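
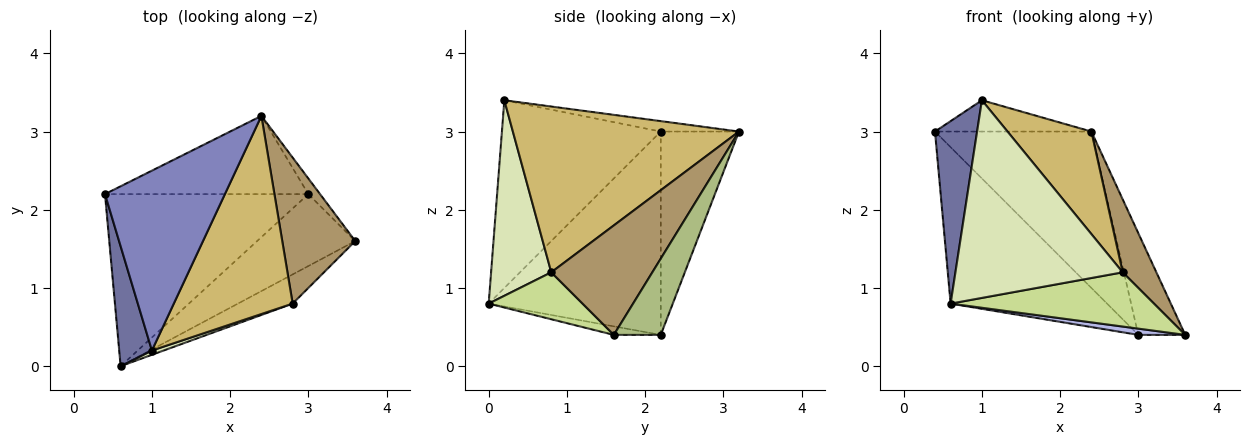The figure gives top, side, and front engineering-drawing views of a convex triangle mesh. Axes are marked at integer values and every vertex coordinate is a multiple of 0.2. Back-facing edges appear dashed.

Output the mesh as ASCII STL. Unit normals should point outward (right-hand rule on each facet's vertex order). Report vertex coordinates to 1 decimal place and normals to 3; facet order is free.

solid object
 facet normal -0.953 -0.253 0.166
  outer loop
   vertex 1.0 0.2 3.4
   vertex 0.4 2.2 3.0
   vertex 0.6 0.0 0.8
  endloop
 endfacet
 facet normal -0.085 0.171 0.982
  outer loop
   vertex 2.4 3.2 3.0
   vertex 0.4 2.2 3.0
   vertex 1.0 0.2 3.4
  endloop
 endfacet
 facet normal -0.595 0.541 -0.595
  outer loop
   vertex 3.0 2.2 0.4
   vertex 0.6 0.0 0.8
   vertex 0.4 2.2 3.0
  endloop
 endfacet
 facet normal -0.086 -0.086 -0.993
  outer loop
   vertex 3.0 2.2 0.4
   vertex 3.6 1.6 0.4
   vertex 0.6 0.0 0.8
  endloop
 endfacet
 facet normal -0.408 0.816 -0.408
  outer loop
   vertex 3.0 2.2 0.4
   vertex 0.4 2.2 3.0
   vertex 2.4 3.2 3.0
  endloop
 endfacet
 facet normal 0.703 0.703 -0.108
  outer loop
   vertex 3.0 2.2 0.4
   vertex 2.4 3.2 3.0
   vertex 3.6 1.6 0.4
  endloop
 endfacet
 facet normal 0.376 -0.816 -0.439
  outer loop
   vertex 2.8 0.8 1.2
   vertex 0.6 0.0 0.8
   vertex 3.6 1.6 0.4
  endloop
 endfacet
 facet normal 0.338 -0.941 0.020
  outer loop
   vertex 2.8 0.8 1.2
   vertex 1.0 0.2 3.4
   vertex 0.6 0.0 0.8
  endloop
 endfacet
 facet normal 0.802 -0.267 0.535
  outer loop
   vertex 2.8 0.8 1.2
   vertex 3.6 1.6 0.4
   vertex 2.4 3.2 3.0
  endloop
 endfacet
 facet normal 0.778 -0.289 0.558
  outer loop
   vertex 2.8 0.8 1.2
   vertex 2.4 3.2 3.0
   vertex 1.0 0.2 3.4
  endloop
 endfacet
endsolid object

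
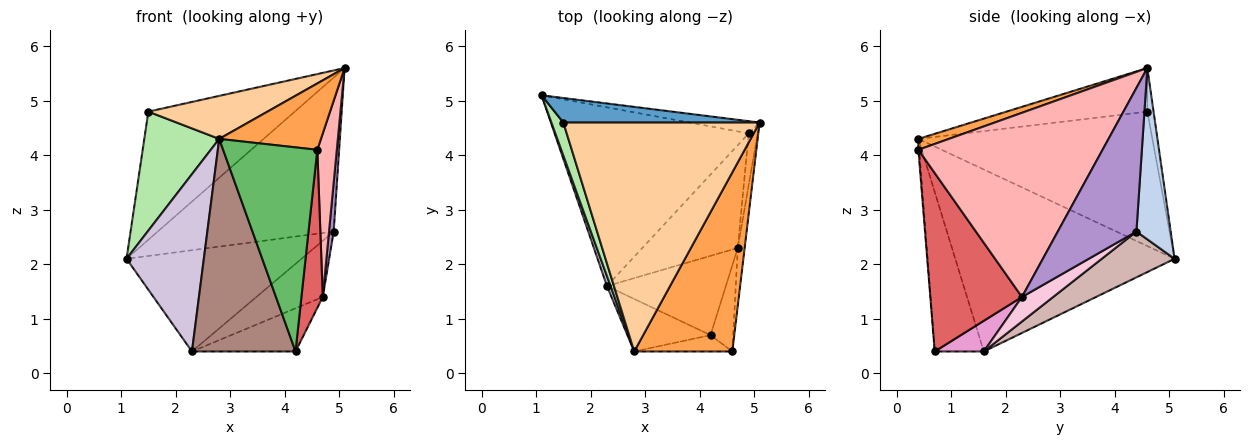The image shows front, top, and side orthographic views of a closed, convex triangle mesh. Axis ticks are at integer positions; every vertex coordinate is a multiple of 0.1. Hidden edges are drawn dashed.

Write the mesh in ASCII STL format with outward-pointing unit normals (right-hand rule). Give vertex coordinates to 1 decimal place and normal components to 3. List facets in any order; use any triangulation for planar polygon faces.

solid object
 facet normal -0.042 0.981 0.188
  outer loop
   vertex 1.5 4.6 4.8
   vertex 5.1 4.6 5.6
   vertex 1.1 5.1 2.1
  endloop
 endfacet
 facet normal 0.191 0.979 -0.078
  outer loop
   vertex 4.9 4.4 2.6
   vertex 1.1 5.1 2.1
   vertex 5.1 4.6 5.6
  endloop
 endfacet
 facet normal 0.104 -0.345 0.933
  outer loop
   vertex 2.8 0.4 4.3
   vertex 4.6 0.4 4.1
   vertex 5.1 4.6 5.6
  endloop
 endfacet
 facet normal -0.213 -0.180 0.960
  outer loop
   vertex 2.8 0.4 4.3
   vertex 5.1 4.6 5.6
   vertex 1.5 4.6 4.8
  endloop
 endfacet
 facet normal -0.009 -0.997 -0.080
  outer loop
   vertex 2.8 0.4 4.3
   vertex 4.2 0.7 0.4
   vertex 4.6 0.4 4.1
  endloop
 endfacet
 facet normal -0.949 -0.304 0.084
  outer loop
   vertex 2.8 0.4 4.3
   vertex 1.5 4.6 4.8
   vertex 1.1 5.1 2.1
  endloop
 endfacet
 facet normal 0.967 -0.225 -0.123
  outer loop
   vertex 4.7 2.3 1.4
   vertex 4.6 0.4 4.1
   vertex 4.2 0.7 0.4
  endloop
 endfacet
 facet normal 0.994 -0.105 -0.037
  outer loop
   vertex 4.7 2.3 1.4
   vertex 5.1 4.6 5.6
   vertex 4.6 0.4 4.1
  endloop
 endfacet
 facet normal 0.996 -0.059 -0.062
  outer loop
   vertex 4.7 2.3 1.4
   vertex 4.9 4.4 2.6
   vertex 5.1 4.6 5.6
  endloop
 endfacet
 facet normal -0.943 -0.332 0.019
  outer loop
   vertex 2.3 1.6 0.4
   vertex 2.8 0.4 4.3
   vertex 1.1 5.1 2.1
  endloop
 endfacet
 facet normal -0.418 -0.882 -0.218
  outer loop
   vertex 2.3 1.6 0.4
   vertex 4.2 0.7 0.4
   vertex 2.8 0.4 4.3
  endloop
 endfacet
 facet normal 0.201 0.483 -0.852
  outer loop
   vertex 2.3 1.6 0.4
   vertex 1.1 5.1 2.1
   vertex 4.9 4.4 2.6
  endloop
 endfacet
 facet normal 0.221 0.466 -0.857
  outer loop
   vertex 2.3 1.6 0.4
   vertex 4.7 2.3 1.4
   vertex 4.2 0.7 0.4
  endloop
 endfacet
 facet normal 0.220 0.468 -0.856
  outer loop
   vertex 2.3 1.6 0.4
   vertex 4.9 4.4 2.6
   vertex 4.7 2.3 1.4
  endloop
 endfacet
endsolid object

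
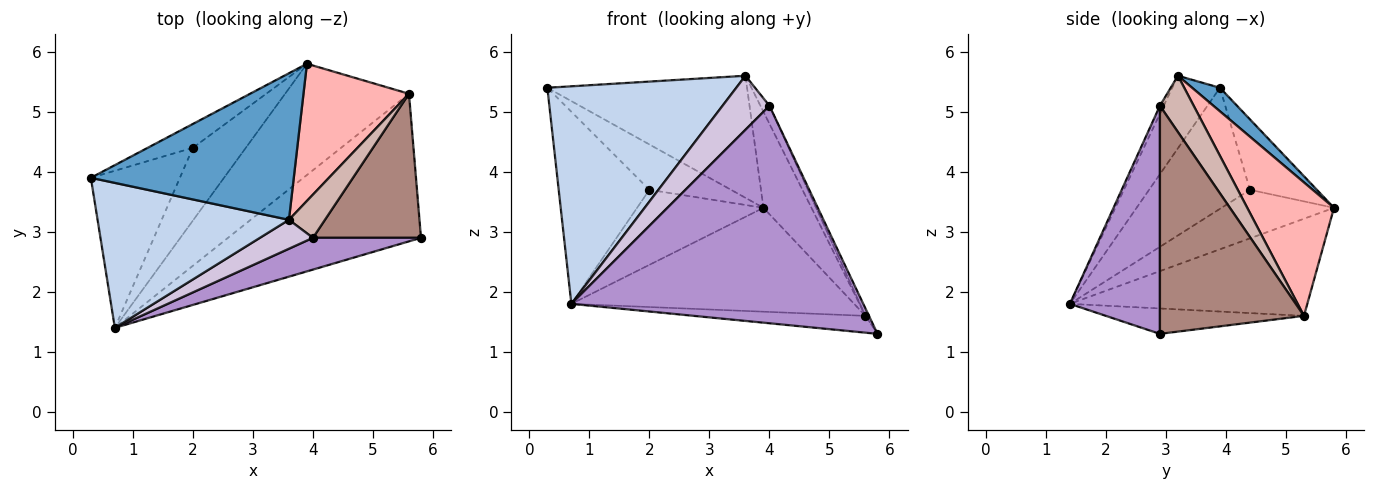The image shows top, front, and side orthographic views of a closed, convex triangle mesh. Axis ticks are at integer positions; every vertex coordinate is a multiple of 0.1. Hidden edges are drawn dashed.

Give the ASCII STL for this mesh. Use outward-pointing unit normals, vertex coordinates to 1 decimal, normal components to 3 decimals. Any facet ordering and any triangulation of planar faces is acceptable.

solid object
 facet normal 0.089 0.637 0.765
  outer loop
   vertex 3.6 3.2 5.6
   vertex 3.9 5.8 3.4
   vertex 0.3 3.9 5.4
  endloop
 endfacet
 facet normal -0.206 -0.814 0.543
  outer loop
   vertex 0.7 1.4 1.8
   vertex 3.6 3.2 5.6
   vertex 0.3 3.9 5.4
  endloop
 endfacet
 facet normal -0.587 0.716 -0.377
  outer loop
   vertex 2.0 4.4 3.7
   vertex 0.3 3.9 5.4
   vertex 3.9 5.8 3.4
  endloop
 endfacet
 facet normal -0.652 0.587 -0.480
  outer loop
   vertex 2.0 4.4 3.7
   vertex 0.7 1.4 1.8
   vertex 0.3 3.9 5.4
  endloop
 endfacet
 facet normal -0.538 0.605 -0.587
  outer loop
   vertex 2.0 4.4 3.7
   vertex 3.9 5.8 3.4
   vertex 0.7 1.4 1.8
  endloop
 endfacet
 facet normal -0.130 0.112 -0.985
  outer loop
   vertex 5.6 5.3 1.6
   vertex 5.8 2.9 1.3
   vertex 0.7 1.4 1.8
  endloop
 endfacet
 facet normal -0.497 0.592 -0.634
  outer loop
   vertex 5.6 5.3 1.6
   vertex 0.7 1.4 1.8
   vertex 3.9 5.8 3.4
  endloop
 endfacet
 facet normal 0.720 0.398 0.569
  outer loop
   vertex 5.6 5.3 1.6
   vertex 3.9 5.8 3.4
   vertex 3.6 3.2 5.6
  endloop
 endfacet
 facet normal 0.292 -0.946 0.138
  outer loop
   vertex 4.0 2.9 5.1
   vertex 0.7 1.4 1.8
   vertex 5.8 2.9 1.3
  endloop
 endfacet
 facet normal -0.071 -0.879 0.471
  outer loop
   vertex 4.0 2.9 5.1
   vertex 3.6 3.2 5.6
   vertex 0.7 1.4 1.8
  endloop
 endfacet
 facet normal 0.904 0.022 0.428
  outer loop
   vertex 4.0 2.9 5.1
   vertex 5.8 2.9 1.3
   vertex 5.6 5.3 1.6
  endloop
 endfacet
 facet normal 0.822 0.219 0.526
  outer loop
   vertex 4.0 2.9 5.1
   vertex 5.6 5.3 1.6
   vertex 3.6 3.2 5.6
  endloop
 endfacet
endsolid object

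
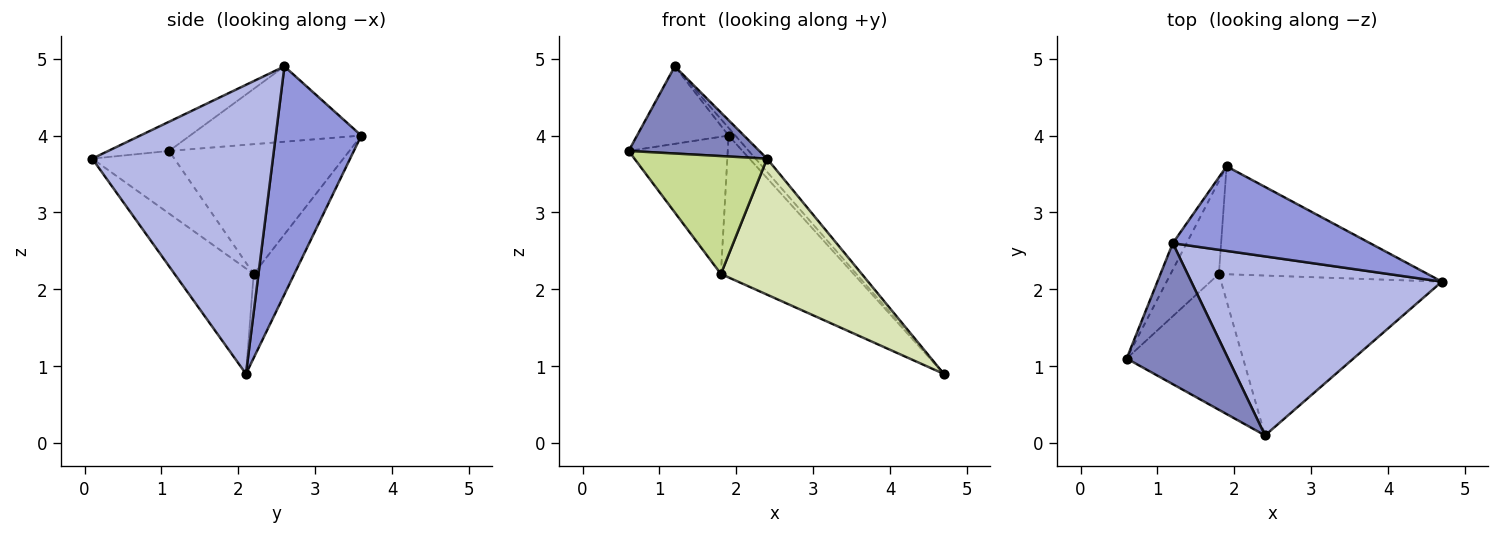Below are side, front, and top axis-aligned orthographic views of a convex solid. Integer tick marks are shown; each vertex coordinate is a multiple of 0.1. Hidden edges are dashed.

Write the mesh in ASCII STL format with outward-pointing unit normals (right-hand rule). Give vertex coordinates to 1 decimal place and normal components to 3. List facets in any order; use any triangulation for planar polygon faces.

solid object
 facet normal -0.871 0.465 -0.160
  outer loop
   vertex 1.2 2.6 4.9
   vertex 1.9 3.6 4.0
   vertex 0.6 1.1 3.8
  endloop
 endfacet
 facet normal -0.238 -0.511 0.826
  outer loop
   vertex 1.2 2.6 4.9
   vertex 0.6 1.1 3.8
   vertex 2.4 0.1 3.7
  endloop
 endfacet
 facet normal 0.755 0.059 0.653
  outer loop
   vertex 1.2 2.6 4.9
   vertex 4.7 2.1 0.9
   vertex 1.9 3.6 4.0
  endloop
 endfacet
 facet normal 0.755 0.048 0.654
  outer loop
   vertex 1.2 2.6 4.9
   vertex 2.4 0.1 3.7
   vertex 4.7 2.1 0.9
  endloop
 endfacet
 facet normal -0.833 0.458 -0.310
  outer loop
   vertex 1.8 2.2 2.2
   vertex 0.6 1.1 3.8
   vertex 1.9 3.6 4.0
  endloop
 endfacet
 facet normal -0.237 0.773 -0.588
  outer loop
   vertex 1.8 2.2 2.2
   vertex 1.9 3.6 4.0
   vertex 4.7 2.1 0.9
  endloop
 endfacet
 facet normal -0.376 -0.607 -0.700
  outer loop
   vertex 1.8 2.2 2.2
   vertex 2.4 0.1 3.7
   vertex 0.6 1.1 3.8
  endloop
 endfacet
 facet normal -0.342 -0.609 -0.716
  outer loop
   vertex 1.8 2.2 2.2
   vertex 4.7 2.1 0.9
   vertex 2.4 0.1 3.7
  endloop
 endfacet
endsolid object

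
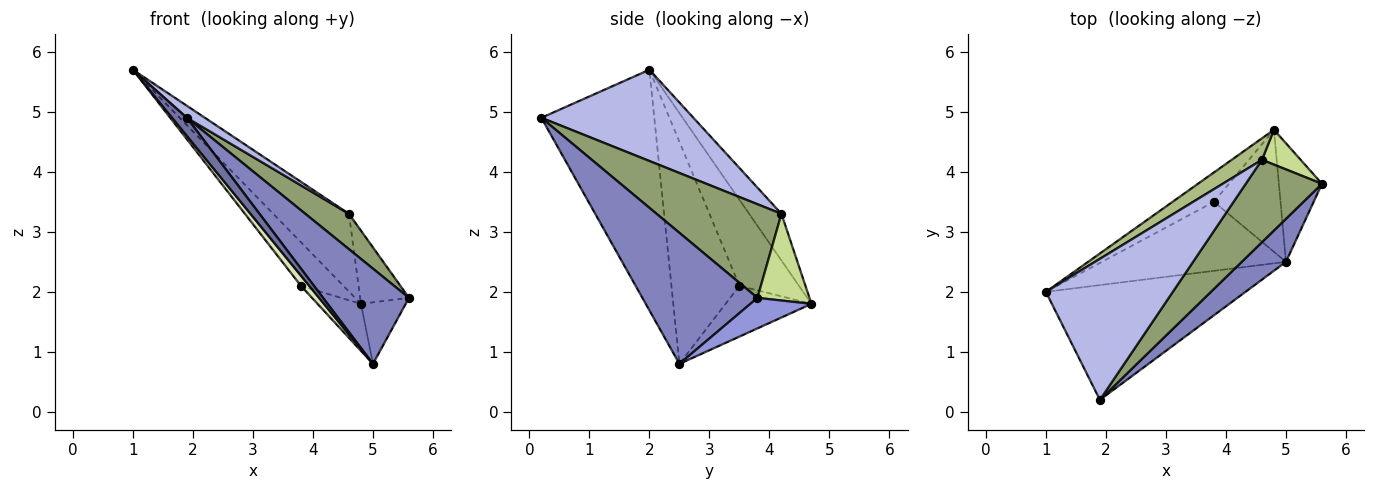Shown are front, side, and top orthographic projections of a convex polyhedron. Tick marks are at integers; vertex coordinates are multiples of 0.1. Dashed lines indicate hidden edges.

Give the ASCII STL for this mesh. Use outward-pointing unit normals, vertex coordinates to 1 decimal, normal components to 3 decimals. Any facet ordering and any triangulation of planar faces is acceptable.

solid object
 facet normal -0.766 -0.100 -0.635
  outer loop
   vertex 5.0 2.5 0.8
   vertex 1.9 0.2 4.9
   vertex 1.0 2.0 5.7
  endloop
 endfacet
 facet normal 0.773 -0.578 0.261
  outer loop
   vertex 5.0 2.5 0.8
   vertex 5.6 3.8 1.9
   vertex 1.9 0.2 4.9
  endloop
 endfacet
 facet normal 0.533 0.390 -0.751
  outer loop
   vertex 4.8 4.7 1.8
   vertex 5.6 3.8 1.9
   vertex 5.0 2.5 0.8
  endloop
 endfacet
 facet normal 0.582 -0.069 0.810
  outer loop
   vertex 4.6 4.2 3.3
   vertex 1.0 2.0 5.7
   vertex 1.9 0.2 4.9
  endloop
 endfacet
 facet normal 0.749 -0.262 0.609
  outer loop
   vertex 4.6 4.2 3.3
   vertex 1.9 0.2 4.9
   vertex 5.6 3.8 1.9
  endloop
 endfacet
 facet normal -0.380 0.891 0.246
  outer loop
   vertex 4.6 4.2 3.3
   vertex 4.8 4.7 1.8
   vertex 1.0 2.0 5.7
  endloop
 endfacet
 facet normal 0.693 0.651 0.309
  outer loop
   vertex 4.6 4.2 3.3
   vertex 5.6 3.8 1.9
   vertex 4.8 4.7 1.8
  endloop
 endfacet
 facet normal -0.767 -0.094 -0.635
  outer loop
   vertex 3.8 3.5 2.1
   vertex 5.0 2.5 0.8
   vertex 1.0 2.0 5.7
  endloop
 endfacet
 facet normal -0.758 0.541 -0.364
  outer loop
   vertex 3.8 3.5 2.1
   vertex 1.0 2.0 5.7
   vertex 4.8 4.7 1.8
  endloop
 endfacet
 facet normal -0.580 0.293 -0.760
  outer loop
   vertex 3.8 3.5 2.1
   vertex 4.8 4.7 1.8
   vertex 5.0 2.5 0.8
  endloop
 endfacet
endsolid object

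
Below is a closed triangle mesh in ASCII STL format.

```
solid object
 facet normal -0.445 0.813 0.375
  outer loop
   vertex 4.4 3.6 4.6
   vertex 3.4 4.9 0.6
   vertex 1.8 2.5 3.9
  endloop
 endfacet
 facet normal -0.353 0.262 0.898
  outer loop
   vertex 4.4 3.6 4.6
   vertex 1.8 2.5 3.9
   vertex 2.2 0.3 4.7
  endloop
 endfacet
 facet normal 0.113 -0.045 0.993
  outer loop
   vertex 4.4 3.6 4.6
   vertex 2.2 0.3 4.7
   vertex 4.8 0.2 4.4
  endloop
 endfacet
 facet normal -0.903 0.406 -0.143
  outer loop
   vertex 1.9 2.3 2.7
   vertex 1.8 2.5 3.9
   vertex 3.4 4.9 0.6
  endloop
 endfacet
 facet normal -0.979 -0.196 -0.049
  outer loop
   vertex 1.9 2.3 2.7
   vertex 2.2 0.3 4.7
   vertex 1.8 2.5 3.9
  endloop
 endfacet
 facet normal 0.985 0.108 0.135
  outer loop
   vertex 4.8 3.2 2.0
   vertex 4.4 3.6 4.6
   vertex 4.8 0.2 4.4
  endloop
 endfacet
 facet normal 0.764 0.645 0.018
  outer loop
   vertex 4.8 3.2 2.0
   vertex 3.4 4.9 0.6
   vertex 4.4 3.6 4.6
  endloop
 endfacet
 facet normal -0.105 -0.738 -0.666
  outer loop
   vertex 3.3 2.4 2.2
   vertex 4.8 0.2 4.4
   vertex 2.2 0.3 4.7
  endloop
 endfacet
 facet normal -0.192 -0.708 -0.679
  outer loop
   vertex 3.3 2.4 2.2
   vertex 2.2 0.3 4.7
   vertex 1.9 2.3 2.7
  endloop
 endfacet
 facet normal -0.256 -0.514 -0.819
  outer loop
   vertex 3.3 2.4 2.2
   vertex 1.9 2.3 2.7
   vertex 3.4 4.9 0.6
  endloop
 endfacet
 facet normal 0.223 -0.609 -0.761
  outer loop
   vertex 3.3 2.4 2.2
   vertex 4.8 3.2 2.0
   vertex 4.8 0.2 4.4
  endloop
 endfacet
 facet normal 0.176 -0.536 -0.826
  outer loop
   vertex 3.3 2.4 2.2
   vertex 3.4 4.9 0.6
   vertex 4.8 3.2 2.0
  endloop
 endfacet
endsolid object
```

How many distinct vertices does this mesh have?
8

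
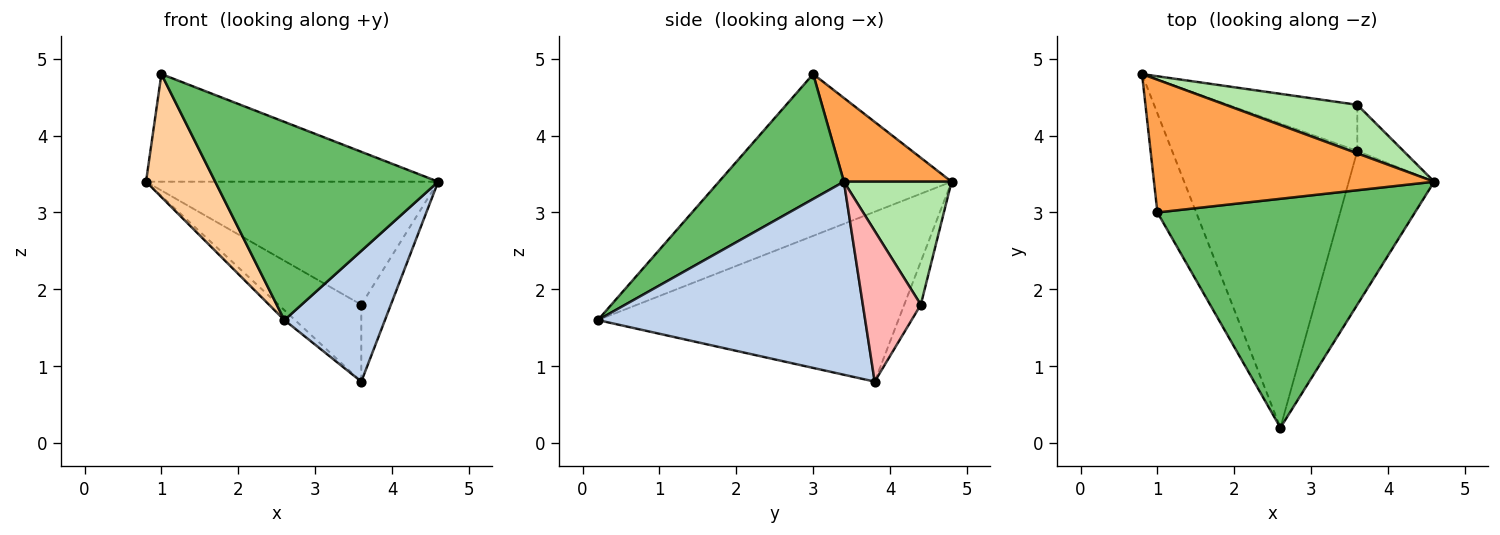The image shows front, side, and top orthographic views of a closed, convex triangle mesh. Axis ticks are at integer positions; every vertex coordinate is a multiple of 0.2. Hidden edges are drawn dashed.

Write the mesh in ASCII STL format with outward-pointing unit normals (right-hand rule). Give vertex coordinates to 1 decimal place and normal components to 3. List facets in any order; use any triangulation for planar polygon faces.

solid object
 facet normal -0.676 0.024 -0.737
  outer loop
   vertex 3.6 3.8 0.8
   vertex 2.6 0.2 1.6
   vertex 0.8 4.8 3.4
  endloop
 endfacet
 facet normal 0.865 -0.325 -0.383
  outer loop
   vertex 3.6 3.8 0.8
   vertex 4.6 3.4 3.4
   vertex 2.6 0.2 1.6
  endloop
 endfacet
 facet normal 0.226 0.614 0.757
  outer loop
   vertex 1.0 3.0 4.8
   vertex 4.6 3.4 3.4
   vertex 0.8 4.8 3.4
  endloop
 endfacet
 facet normal -0.934 -0.278 -0.224
  outer loop
   vertex 1.0 3.0 4.8
   vertex 0.8 4.8 3.4
   vertex 2.6 0.2 1.6
  endloop
 endfacet
 facet normal 0.344 -0.614 0.710
  outer loop
   vertex 1.0 3.0 4.8
   vertex 2.6 0.2 1.6
   vertex 4.6 3.4 3.4
  endloop
 endfacet
 facet normal 0.324 0.880 0.347
  outer loop
   vertex 3.6 4.4 1.8
   vertex 0.8 4.8 3.4
   vertex 4.6 3.4 3.4
  endloop
 endfacet
 facet normal -0.169 0.845 -0.507
  outer loop
   vertex 3.6 4.4 1.8
   vertex 3.6 3.8 0.8
   vertex 0.8 4.8 3.4
  endloop
 endfacet
 facet normal 0.859 0.438 -0.263
  outer loop
   vertex 3.6 4.4 1.8
   vertex 4.6 3.4 3.4
   vertex 3.6 3.8 0.8
  endloop
 endfacet
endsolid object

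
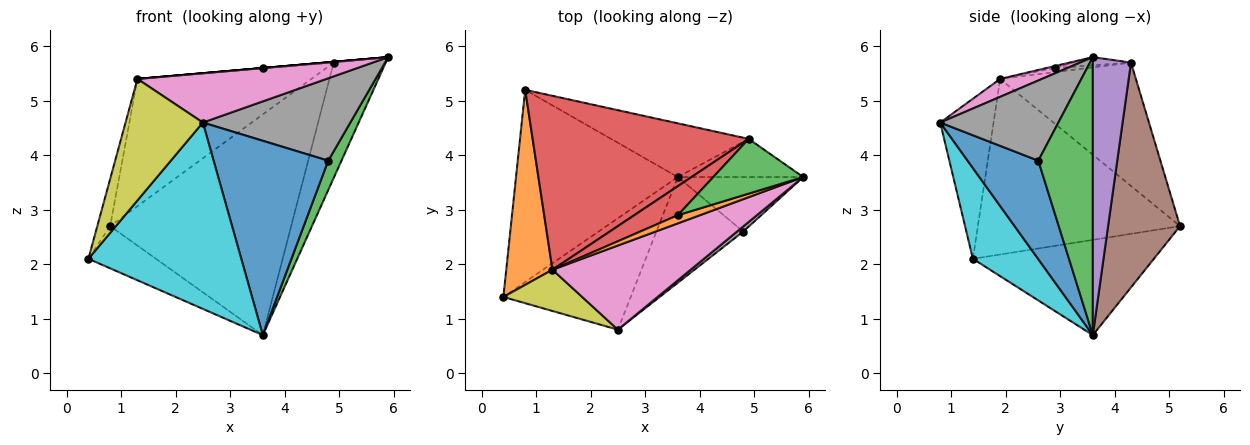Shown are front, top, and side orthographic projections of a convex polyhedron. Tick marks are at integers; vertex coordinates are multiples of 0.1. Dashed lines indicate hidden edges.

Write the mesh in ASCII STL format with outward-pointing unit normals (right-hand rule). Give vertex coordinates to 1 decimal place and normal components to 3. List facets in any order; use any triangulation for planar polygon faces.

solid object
 facet normal -0.498 0.186 -0.847
  outer loop
   vertex 3.6 3.6 0.7
   vertex 0.4 1.4 2.1
   vertex 0.8 5.2 2.7
  endloop
 endfacet
 facet normal -0.965 0.062 0.254
  outer loop
   vertex 1.3 1.9 5.4
   vertex 0.8 5.2 2.7
   vertex 0.4 1.4 2.1
  endloop
 endfacet
 facet normal 0.890 -0.216 -0.401
  outer loop
   vertex 4.8 2.6 3.9
   vertex 3.6 3.6 0.7
   vertex 5.9 3.6 5.8
  endloop
 endfacet
 facet normal -0.419 0.536 0.733
  outer loop
   vertex 4.9 4.3 5.7
   vertex 0.8 5.2 2.7
   vertex 1.3 1.9 5.4
  endloop
 endfacet
 facet normal 0.571 0.779 -0.258
  outer loop
   vertex 4.9 4.3 5.7
   vertex 5.9 3.6 5.8
   vertex 3.6 3.6 0.7
  endloop
 endfacet
 facet normal 0.360 0.906 -0.221
  outer loop
   vertex 4.9 4.3 5.7
   vertex 3.6 3.6 0.7
   vertex 0.8 5.2 2.7
  endloop
 endfacet
 facet normal 0.111 -0.502 0.857
  outer loop
   vertex 2.5 0.8 4.6
   vertex 5.9 3.6 5.8
   vertex 1.3 1.9 5.4
  endloop
 endfacet
 facet normal 0.625 -0.779 0.049
  outer loop
   vertex 2.5 0.8 4.6
   vertex 4.8 2.6 3.9
   vertex 5.9 3.6 5.8
  endloop
 endfacet
 facet normal -0.547 -0.793 0.269
  outer loop
   vertex 2.5 0.8 4.6
   vertex 1.3 1.9 5.4
   vertex 0.4 1.4 2.1
  endloop
 endfacet
 facet normal 0.343 -0.806 -0.482
  outer loop
   vertex 2.5 0.8 4.6
   vertex 0.4 1.4 2.1
   vertex 3.6 3.6 0.7
  endloop
 endfacet
 facet normal 0.477 -0.772 -0.420
  outer loop
   vertex 2.5 0.8 4.6
   vertex 3.6 3.6 0.7
   vertex 4.8 2.6 3.9
  endloop
 endfacet
 facet normal -0.087 0.000 0.996
  outer loop
   vertex 3.6 2.9 5.6
   vertex 1.3 1.9 5.4
   vertex 5.9 3.6 5.8
  endloop
 endfacet
 facet normal -0.091 0.013 0.996
  outer loop
   vertex 3.6 2.9 5.6
   vertex 5.9 3.6 5.8
   vertex 4.9 4.3 5.7
  endloop
 endfacet
 facet normal -0.093 0.016 0.996
  outer loop
   vertex 3.6 2.9 5.6
   vertex 4.9 4.3 5.7
   vertex 1.3 1.9 5.4
  endloop
 endfacet
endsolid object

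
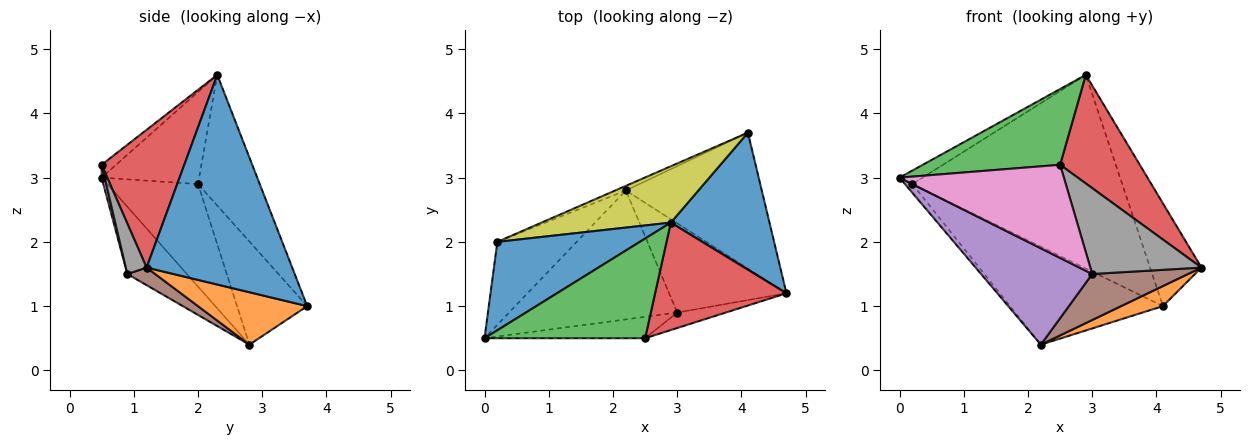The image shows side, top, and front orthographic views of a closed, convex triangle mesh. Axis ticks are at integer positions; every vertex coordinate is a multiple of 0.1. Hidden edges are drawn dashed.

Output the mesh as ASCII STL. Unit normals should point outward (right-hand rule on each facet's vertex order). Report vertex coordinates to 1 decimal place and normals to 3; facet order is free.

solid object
 facet normal 0.862 0.304 0.406
  outer loop
   vertex 2.9 2.3 4.6
   vertex 4.7 1.2 1.6
   vertex 4.1 3.7 1.0
  endloop
 endfacet
 facet normal 0.356 -0.136 -0.924
  outer loop
   vertex 2.2 2.8 0.4
   vertex 4.1 3.7 1.0
   vertex 4.7 1.2 1.6
  endloop
 endfacet
 facet normal -0.064 -0.604 0.795
  outer loop
   vertex 2.5 0.5 3.2
   vertex 2.9 2.3 4.6
   vertex 0.0 0.5 3.0
  endloop
 endfacet
 facet normal 0.594 -0.572 0.566
  outer loop
   vertex 2.5 0.5 3.2
   vertex 4.7 1.2 1.6
   vertex 2.9 2.3 4.6
  endloop
 endfacet
 facet normal -0.305 -0.570 -0.763
  outer loop
   vertex 3.0 0.9 1.5
   vertex 0.0 0.5 3.0
   vertex 2.2 2.8 0.4
  endloop
 endfacet
 facet normal 0.132 -0.454 -0.881
  outer loop
   vertex 3.0 0.9 1.5
   vertex 2.2 2.8 0.4
   vertex 4.7 1.2 1.6
  endloop
 endfacet
 facet normal 0.018 -0.974 -0.224
  outer loop
   vertex 3.0 0.9 1.5
   vertex 2.5 0.5 3.2
   vertex 0.0 0.5 3.0
  endloop
 endfacet
 facet normal 0.181 -0.968 -0.174
  outer loop
   vertex 3.0 0.9 1.5
   vertex 4.7 1.2 1.6
   vertex 2.5 0.5 3.2
  endloop
 endfacet
 facet normal -0.272 0.924 0.269
  outer loop
   vertex 0.2 2.0 2.9
   vertex 2.9 2.3 4.6
   vertex 4.1 3.7 1.0
  endloop
 endfacet
 facet normal -0.417 0.908 -0.043
  outer loop
   vertex 0.2 2.0 2.9
   vertex 4.1 3.7 1.0
   vertex 2.2 2.8 0.4
  endloop
 endfacet
 facet normal -0.539 0.127 0.833
  outer loop
   vertex 0.2 2.0 2.9
   vertex 0.0 0.5 3.0
   vertex 2.9 2.3 4.6
  endloop
 endfacet
 facet normal -0.789 0.065 -0.611
  outer loop
   vertex 0.2 2.0 2.9
   vertex 2.2 2.8 0.4
   vertex 0.0 0.5 3.0
  endloop
 endfacet
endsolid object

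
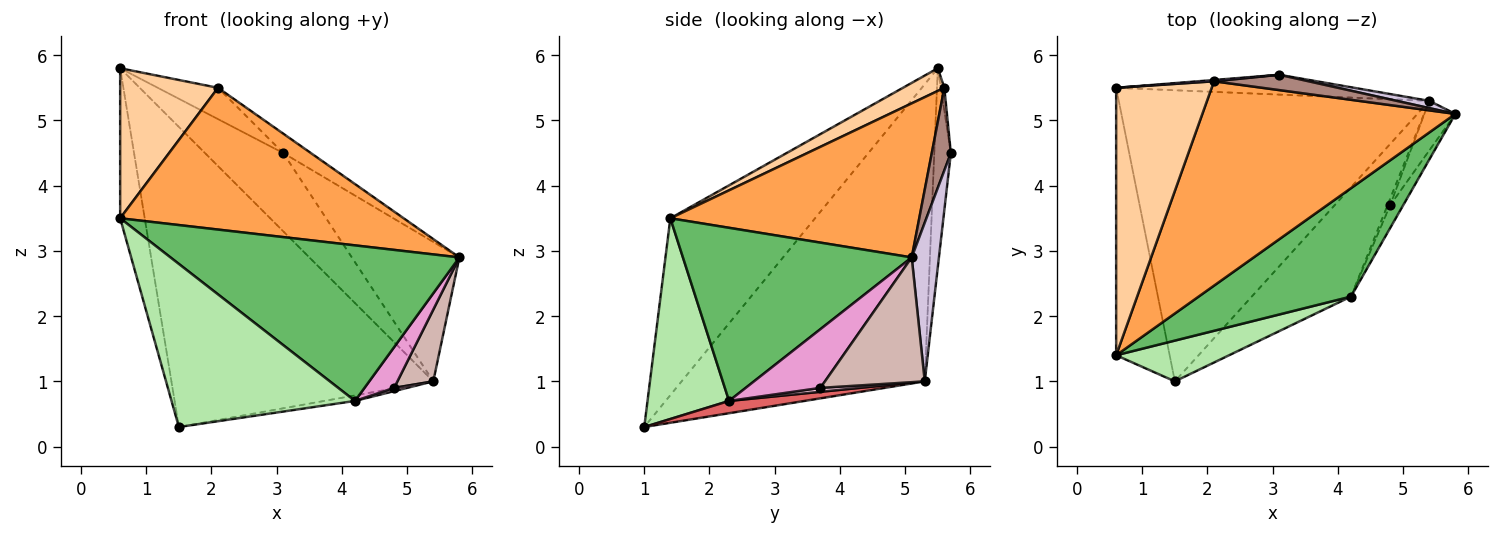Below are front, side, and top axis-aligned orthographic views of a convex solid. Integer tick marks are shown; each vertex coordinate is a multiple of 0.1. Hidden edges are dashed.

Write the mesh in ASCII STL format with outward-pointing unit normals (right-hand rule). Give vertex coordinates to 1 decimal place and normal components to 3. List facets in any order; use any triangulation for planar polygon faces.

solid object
 facet normal -0.945 0.160 -0.286
  outer loop
   vertex 1.5 1.0 0.3
   vertex 0.6 1.4 3.5
   vertex 0.6 5.5 5.8
  endloop
 endfacet
 facet normal -0.555 0.597 -0.579
  outer loop
   vertex 5.4 5.3 1.0
   vertex 1.5 1.0 0.3
   vertex 0.6 5.5 5.8
  endloop
 endfacet
 facet normal 0.447 -0.510 0.735
  outer loop
   vertex 2.1 5.6 5.5
   vertex 0.6 1.4 3.5
   vertex 5.8 5.1 2.9
  endloop
 endfacet
 facet normal 0.203 -0.479 0.854
  outer loop
   vertex 2.1 5.6 5.5
   vertex 0.6 5.5 5.8
   vertex 0.6 1.4 3.5
  endloop
 endfacet
 facet normal 0.545 -0.688 0.479
  outer loop
   vertex 4.2 2.3 0.7
   vertex 5.8 5.1 2.9
   vertex 0.6 1.4 3.5
  endloop
 endfacet
 facet normal 0.396 -0.891 0.223
  outer loop
   vertex 4.2 2.3 0.7
   vertex 0.6 1.4 3.5
   vertex 1.5 1.0 0.3
  endloop
 endfacet
 facet normal 0.123 0.050 -0.991
  outer loop
   vertex 4.2 2.3 0.7
   vertex 1.5 1.0 0.3
   vertex 5.4 5.3 1.0
  endloop
 endfacet
 facet normal -0.201 0.950 -0.241
  outer loop
   vertex 3.1 5.7 4.5
   vertex 5.4 5.3 1.0
   vertex 0.6 5.5 5.8
  endloop
 endfacet
 facet normal -0.058 0.997 0.042
  outer loop
   vertex 3.1 5.7 4.5
   vertex 0.6 5.5 5.8
   vertex 2.1 5.6 5.5
  endloop
 endfacet
 facet normal 0.245 0.968 0.050
  outer loop
   vertex 3.1 5.7 4.5
   vertex 5.8 5.1 2.9
   vertex 5.4 5.3 1.0
  endloop
 endfacet
 facet normal 0.476 0.690 0.545
  outer loop
   vertex 3.1 5.7 4.5
   vertex 2.1 5.6 5.5
   vertex 5.8 5.1 2.9
  endloop
 endfacet
 facet normal 0.916 -0.329 -0.228
  outer loop
   vertex 4.8 3.7 0.9
   vertex 5.4 5.3 1.0
   vertex 5.8 5.1 2.9
  endloop
 endfacet
 facet normal 0.910 -0.361 -0.202
  outer loop
   vertex 4.8 3.7 0.9
   vertex 5.8 5.1 2.9
   vertex 4.2 2.3 0.7
  endloop
 endfacet
 facet normal 0.802 -0.267 -0.535
  outer loop
   vertex 4.8 3.7 0.9
   vertex 4.2 2.3 0.7
   vertex 5.4 5.3 1.0
  endloop
 endfacet
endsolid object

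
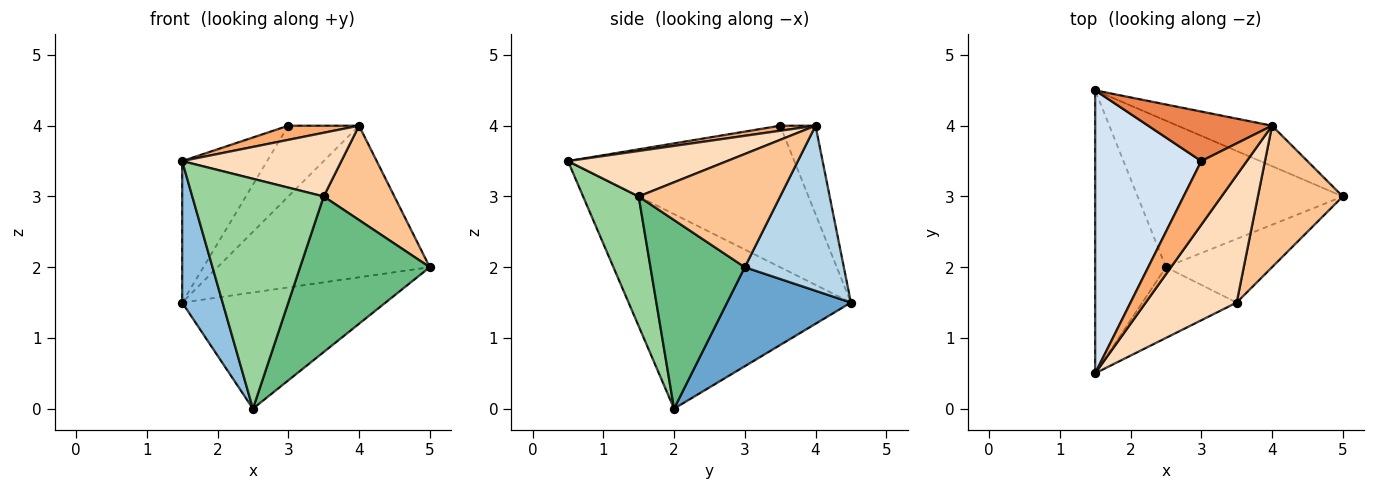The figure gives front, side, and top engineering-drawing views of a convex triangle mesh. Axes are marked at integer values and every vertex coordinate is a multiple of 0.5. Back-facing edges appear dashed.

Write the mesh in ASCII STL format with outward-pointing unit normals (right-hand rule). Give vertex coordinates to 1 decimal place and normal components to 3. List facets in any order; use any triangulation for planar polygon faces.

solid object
 facet normal 0.354 0.581 -0.733
  outer loop
   vertex 2.5 2.0 0.0
   vertex 1.5 4.5 1.5
   vertex 5.0 3.0 2.0
  endloop
 endfacet
 facet normal -0.926 -0.168 -0.337
  outer loop
   vertex 2.5 2.0 0.0
   vertex 1.5 0.5 3.5
   vertex 1.5 4.5 1.5
  endloop
 endfacet
 facet normal 0.411 0.881 -0.235
  outer loop
   vertex 4.0 4.0 4.0
   vertex 5.0 3.0 2.0
   vertex 1.5 4.5 1.5
  endloop
 endfacet
 facet normal -0.766 0.287 0.575
  outer loop
   vertex 3.0 3.5 4.0
   vertex 1.5 4.5 1.5
   vertex 1.5 0.5 3.5
  endloop
 endfacet
 facet normal -0.379 0.758 0.531
  outer loop
   vertex 3.0 3.5 4.0
   vertex 4.0 4.0 4.0
   vertex 1.5 4.5 1.5
  endloop
 endfacet
 facet normal 0.108 -0.216 0.970
  outer loop
   vertex 3.0 3.5 4.0
   vertex 1.5 0.5 3.5
   vertex 4.0 4.0 4.0
  endloop
 endfacet
 facet normal 0.743 -0.371 0.557
  outer loop
   vertex 3.5 1.5 3.0
   vertex 5.0 3.0 2.0
   vertex 4.0 4.0 4.0
  endloop
 endfacet
 facet normal 0.408 -0.408 0.816
  outer loop
   vertex 3.5 1.5 3.0
   vertex 4.0 4.0 4.0
   vertex 1.5 0.5 3.5
  endloop
 endfacet
 facet normal 0.558 -0.768 -0.314
  outer loop
   vertex 3.5 1.5 3.0
   vertex 2.5 2.0 0.0
   vertex 5.0 3.0 2.0
  endloop
 endfacet
 facet normal 0.375 -0.886 -0.273
  outer loop
   vertex 3.5 1.5 3.0
   vertex 1.5 0.5 3.5
   vertex 2.5 2.0 0.0
  endloop
 endfacet
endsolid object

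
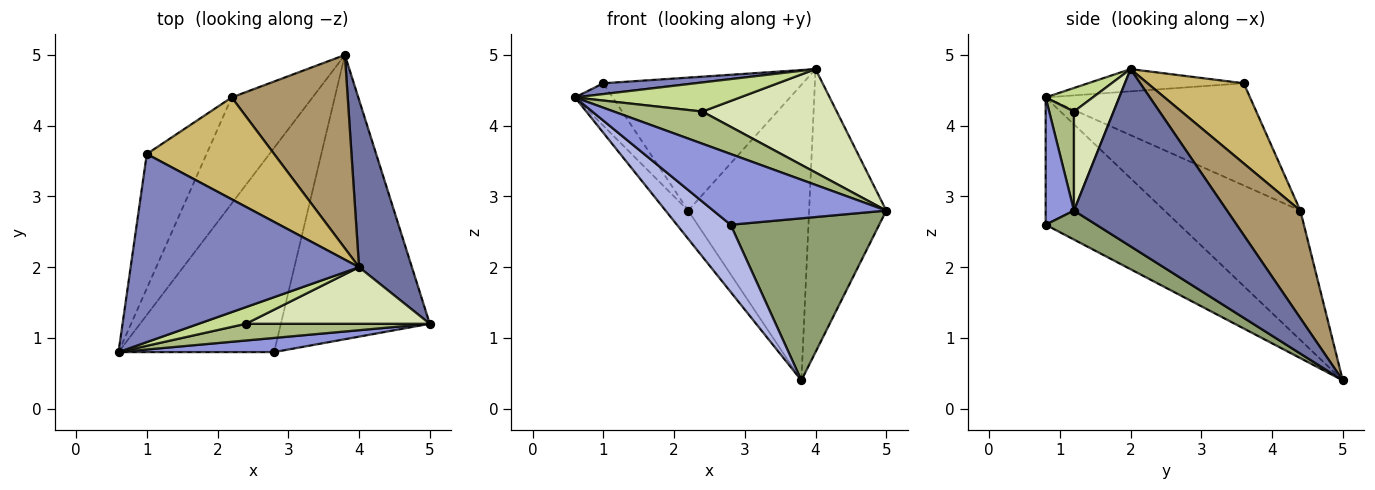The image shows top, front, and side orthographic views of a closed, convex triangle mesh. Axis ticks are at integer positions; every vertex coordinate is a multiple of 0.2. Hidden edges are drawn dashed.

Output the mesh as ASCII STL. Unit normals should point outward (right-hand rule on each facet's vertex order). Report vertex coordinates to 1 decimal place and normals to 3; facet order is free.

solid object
 facet normal 0.863 0.435 0.257
  outer loop
   vertex 4.0 2.0 4.8
   vertex 5.0 1.2 2.8
   vertex 3.8 5.0 0.4
  endloop
 endfacet
 facet normal -0.097 -0.057 0.994
  outer loop
   vertex 1.0 3.6 4.6
   vertex 0.6 0.8 4.4
   vertex 4.0 2.0 4.8
  endloop
 endfacet
 facet normal 0.158 -0.968 0.194
  outer loop
   vertex 2.8 0.8 2.6
   vertex 5.0 1.2 2.8
   vertex 0.6 0.8 4.4
  endloop
 endfacet
 facet normal -0.614 -0.247 -0.750
  outer loop
   vertex 2.8 0.8 2.6
   vertex 0.6 0.8 4.4
   vertex 3.8 5.0 0.4
  endloop
 endfacet
 facet normal 0.167 -0.488 -0.857
  outer loop
   vertex 2.8 0.8 2.6
   vertex 3.8 5.0 0.4
   vertex 5.0 1.2 2.8
  endloop
 endfacet
 facet normal 0.241 -0.861 0.448
  outer loop
   vertex 2.4 1.2 4.2
   vertex 0.6 0.8 4.4
   vertex 5.0 1.2 2.8
  endloop
 endfacet
 facet normal 0.241 -0.843 0.482
  outer loop
   vertex 2.4 1.2 4.2
   vertex 4.0 2.0 4.8
   vertex 0.6 0.8 4.4
  endloop
 endfacet
 facet normal 0.250 -0.849 0.465
  outer loop
   vertex 2.4 1.2 4.2
   vertex 5.0 1.2 2.8
   vertex 4.0 2.0 4.8
  endloop
 endfacet
 facet normal 0.453 0.746 0.488
  outer loop
   vertex 2.2 4.4 2.8
   vertex 4.0 2.0 4.8
   vertex 3.8 5.0 0.4
  endloop
 endfacet
 facet normal 0.358 0.741 0.568
  outer loop
   vertex 2.2 4.4 2.8
   vertex 1.0 3.6 4.6
   vertex 4.0 2.0 4.8
  endloop
 endfacet
 facet normal -0.840 0.140 -0.525
  outer loop
   vertex 2.2 4.4 2.8
   vertex 3.8 5.0 0.4
   vertex 0.6 0.8 4.4
  endloop
 endfacet
 facet normal -0.853 0.157 -0.498
  outer loop
   vertex 2.2 4.4 2.8
   vertex 0.6 0.8 4.4
   vertex 1.0 3.6 4.6
  endloop
 endfacet
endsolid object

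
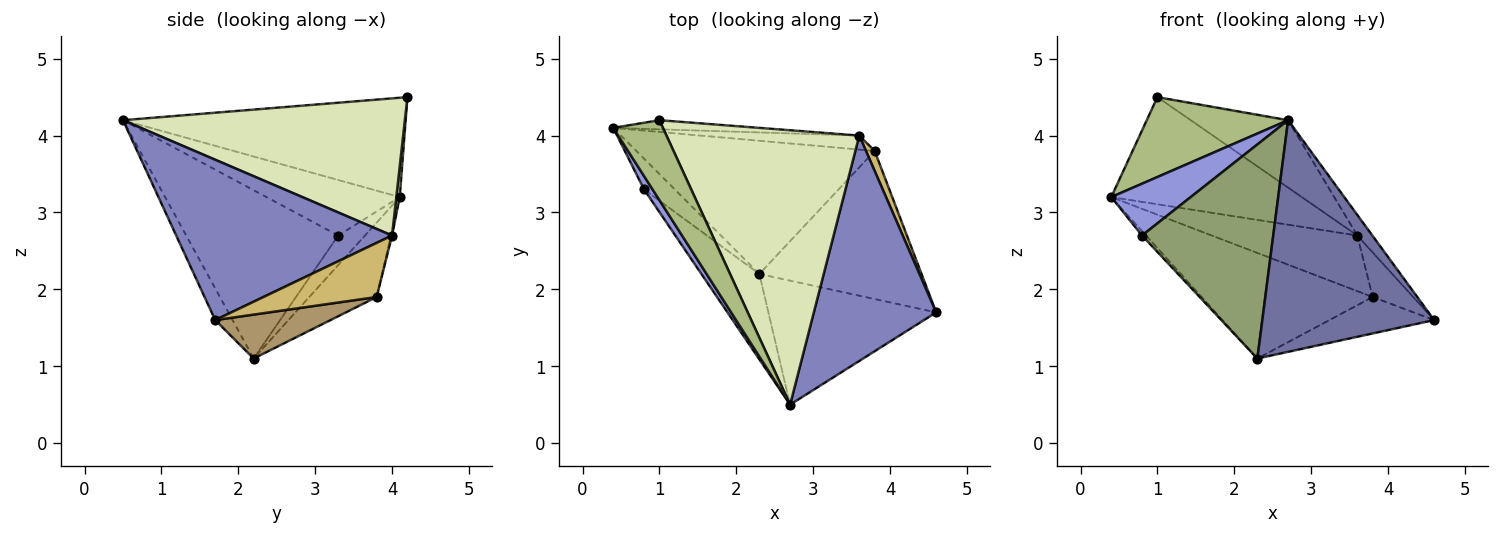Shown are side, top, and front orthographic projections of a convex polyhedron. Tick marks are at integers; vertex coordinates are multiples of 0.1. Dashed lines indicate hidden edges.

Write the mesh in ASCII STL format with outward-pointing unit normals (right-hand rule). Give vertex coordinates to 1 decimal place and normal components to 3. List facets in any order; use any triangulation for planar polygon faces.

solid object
 facet normal -0.089 -0.878 -0.470
  outer loop
   vertex 2.3 2.2 1.1
   vertex 4.6 1.7 1.6
   vertex 2.7 0.5 4.2
  endloop
 endfacet
 facet normal 0.794 0.055 0.606
  outer loop
   vertex 3.6 4.0 2.7
   vertex 2.7 0.5 4.2
   vertex 4.6 1.7 1.6
  endloop
 endfacet
 facet normal -0.852 -0.508 0.131
  outer loop
   vertex 0.8 3.3 2.7
   vertex 2.7 0.5 4.2
   vertex 0.4 4.1 3.2
  endloop
 endfacet
 facet normal -0.689 0.104 -0.717
  outer loop
   vertex 0.8 3.3 2.7
   vertex 0.4 4.1 3.2
   vertex 2.3 2.2 1.1
  endloop
 endfacet
 facet normal -0.733 -0.632 -0.252
  outer loop
   vertex 0.8 3.3 2.7
   vertex 2.3 2.2 1.1
   vertex 2.7 0.5 4.2
  endloop
 endfacet
 facet normal -0.816 -0.408 0.408
  outer loop
   vertex 1.0 4.2 4.5
   vertex 0.4 4.1 3.2
   vertex 2.7 0.5 4.2
  endloop
 endfacet
 facet normal 0.018 0.996 -0.085
  outer loop
   vertex 1.0 4.2 4.5
   vertex 3.6 4.0 2.7
   vertex 0.4 4.1 3.2
  endloop
 endfacet
 facet normal 0.568 0.196 0.799
  outer loop
   vertex 1.0 4.2 4.5
   vertex 2.7 0.5 4.2
   vertex 3.6 4.0 2.7
  endloop
 endfacet
 facet normal 0.254 0.231 -0.939
  outer loop
   vertex 3.8 3.8 1.9
   vertex 4.6 1.7 1.6
   vertex 2.3 2.2 1.1
  endloop
 endfacet
 facet normal 0.931 0.333 0.149
  outer loop
   vertex 3.8 3.8 1.9
   vertex 3.6 4.0 2.7
   vertex 4.6 1.7 1.6
  endloop
 endfacet
 facet normal -0.238 0.603 -0.761
  outer loop
   vertex 3.8 3.8 1.9
   vertex 2.3 2.2 1.1
   vertex 0.4 4.1 3.2
  endloop
 endfacet
 facet normal -0.008 0.970 -0.244
  outer loop
   vertex 3.8 3.8 1.9
   vertex 0.4 4.1 3.2
   vertex 3.6 4.0 2.7
  endloop
 endfacet
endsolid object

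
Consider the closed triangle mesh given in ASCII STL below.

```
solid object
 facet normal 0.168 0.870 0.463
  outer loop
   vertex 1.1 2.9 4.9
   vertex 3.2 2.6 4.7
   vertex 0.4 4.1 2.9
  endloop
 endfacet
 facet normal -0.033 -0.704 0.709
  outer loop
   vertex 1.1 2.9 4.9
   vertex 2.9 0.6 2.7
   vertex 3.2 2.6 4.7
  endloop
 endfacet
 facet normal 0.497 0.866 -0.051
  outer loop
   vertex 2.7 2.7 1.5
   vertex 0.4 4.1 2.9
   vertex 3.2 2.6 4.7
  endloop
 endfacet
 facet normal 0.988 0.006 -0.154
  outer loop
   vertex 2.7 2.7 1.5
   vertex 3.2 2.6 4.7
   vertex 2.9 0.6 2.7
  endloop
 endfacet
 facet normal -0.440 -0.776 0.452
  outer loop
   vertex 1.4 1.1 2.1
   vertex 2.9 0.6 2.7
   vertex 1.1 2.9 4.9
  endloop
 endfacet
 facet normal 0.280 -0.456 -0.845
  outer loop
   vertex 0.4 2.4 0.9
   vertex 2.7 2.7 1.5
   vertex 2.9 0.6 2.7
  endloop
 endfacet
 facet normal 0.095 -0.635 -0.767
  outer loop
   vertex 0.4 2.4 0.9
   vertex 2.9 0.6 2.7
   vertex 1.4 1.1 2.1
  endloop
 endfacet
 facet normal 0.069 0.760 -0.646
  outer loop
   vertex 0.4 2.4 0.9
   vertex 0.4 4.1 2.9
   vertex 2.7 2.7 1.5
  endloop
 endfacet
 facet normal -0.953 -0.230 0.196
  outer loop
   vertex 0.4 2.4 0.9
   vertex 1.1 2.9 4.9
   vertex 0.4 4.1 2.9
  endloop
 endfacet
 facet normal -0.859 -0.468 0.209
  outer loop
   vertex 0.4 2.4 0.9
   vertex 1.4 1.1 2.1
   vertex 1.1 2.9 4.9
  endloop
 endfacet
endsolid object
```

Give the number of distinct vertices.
7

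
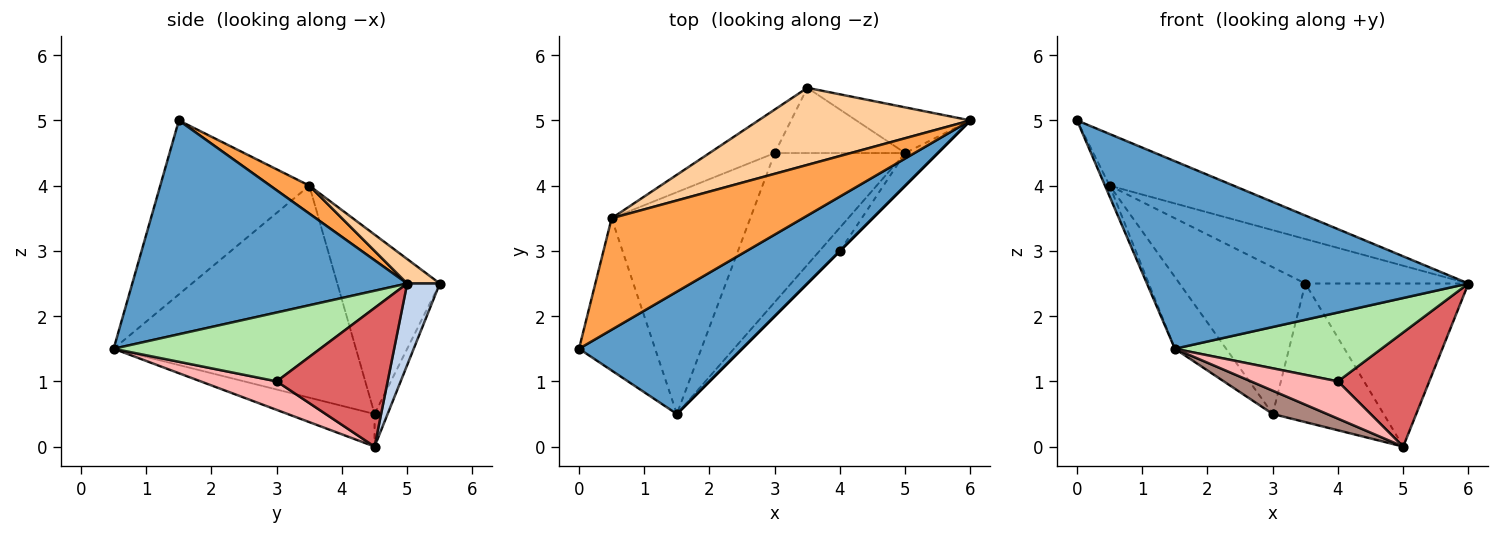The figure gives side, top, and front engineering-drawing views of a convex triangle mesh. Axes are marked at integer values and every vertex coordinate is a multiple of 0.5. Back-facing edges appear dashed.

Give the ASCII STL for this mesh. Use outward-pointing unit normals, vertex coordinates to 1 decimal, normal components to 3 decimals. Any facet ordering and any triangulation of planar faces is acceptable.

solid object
 facet normal 0.582 -0.681 0.444
  outer loop
   vertex 1.5 0.5 1.5
   vertex 6.0 5.0 2.5
   vertex 0.0 1.5 5.0
  endloop
 endfacet
 facet normal 0.189 0.946 -0.265
  outer loop
   vertex 5.0 4.5 0.0
   vertex 3.5 5.5 2.5
   vertex 6.0 5.0 2.5
  endloop
 endfacet
 facet normal 0.132 0.417 0.899
  outer loop
   vertex 0.5 3.5 4.0
   vertex 0.0 1.5 5.0
   vertex 6.0 5.0 2.5
  endloop
 endfacet
 facet normal 0.099 0.497 0.862
  outer loop
   vertex 0.5 3.5 4.0
   vertex 6.0 5.0 2.5
   vertex 3.5 5.5 2.5
  endloop
 endfacet
 facet normal -0.916 0.029 -0.401
  outer loop
   vertex 0.5 3.5 4.0
   vertex 1.5 0.5 1.5
   vertex 0.0 1.5 5.0
  endloop
 endfacet
 facet normal 0.707 -0.707 0.000
  outer loop
   vertex 4.0 3.0 1.0
   vertex 6.0 5.0 2.5
   vertex 1.5 0.5 1.5
  endloop
 endfacet
 facet normal 0.760 -0.625 -0.179
  outer loop
   vertex 4.0 3.0 1.0
   vertex 5.0 4.5 0.0
   vertex 6.0 5.0 2.5
  endloop
 endfacet
 facet normal 0.596 -0.681 -0.426
  outer loop
   vertex 4.0 3.0 1.0
   vertex 1.5 0.5 1.5
   vertex 5.0 4.5 0.0
  endloop
 endfacet
 facet normal -0.106 0.900 -0.423
  outer loop
   vertex 3.0 4.5 0.5
   vertex 3.5 5.5 2.5
   vertex 5.0 4.5 0.0
  endloop
 endfacet
 facet normal -0.616 0.756 -0.224
  outer loop
   vertex 3.0 4.5 0.5
   vertex 0.5 3.5 4.0
   vertex 3.5 5.5 2.5
  endloop
 endfacet
 facet normal -0.240 -0.150 -0.959
  outer loop
   vertex 3.0 4.5 0.5
   vertex 5.0 4.5 0.0
   vertex 1.5 0.5 1.5
  endloop
 endfacet
 facet normal -0.824 0.174 -0.539
  outer loop
   vertex 3.0 4.5 0.5
   vertex 1.5 0.5 1.5
   vertex 0.5 3.5 4.0
  endloop
 endfacet
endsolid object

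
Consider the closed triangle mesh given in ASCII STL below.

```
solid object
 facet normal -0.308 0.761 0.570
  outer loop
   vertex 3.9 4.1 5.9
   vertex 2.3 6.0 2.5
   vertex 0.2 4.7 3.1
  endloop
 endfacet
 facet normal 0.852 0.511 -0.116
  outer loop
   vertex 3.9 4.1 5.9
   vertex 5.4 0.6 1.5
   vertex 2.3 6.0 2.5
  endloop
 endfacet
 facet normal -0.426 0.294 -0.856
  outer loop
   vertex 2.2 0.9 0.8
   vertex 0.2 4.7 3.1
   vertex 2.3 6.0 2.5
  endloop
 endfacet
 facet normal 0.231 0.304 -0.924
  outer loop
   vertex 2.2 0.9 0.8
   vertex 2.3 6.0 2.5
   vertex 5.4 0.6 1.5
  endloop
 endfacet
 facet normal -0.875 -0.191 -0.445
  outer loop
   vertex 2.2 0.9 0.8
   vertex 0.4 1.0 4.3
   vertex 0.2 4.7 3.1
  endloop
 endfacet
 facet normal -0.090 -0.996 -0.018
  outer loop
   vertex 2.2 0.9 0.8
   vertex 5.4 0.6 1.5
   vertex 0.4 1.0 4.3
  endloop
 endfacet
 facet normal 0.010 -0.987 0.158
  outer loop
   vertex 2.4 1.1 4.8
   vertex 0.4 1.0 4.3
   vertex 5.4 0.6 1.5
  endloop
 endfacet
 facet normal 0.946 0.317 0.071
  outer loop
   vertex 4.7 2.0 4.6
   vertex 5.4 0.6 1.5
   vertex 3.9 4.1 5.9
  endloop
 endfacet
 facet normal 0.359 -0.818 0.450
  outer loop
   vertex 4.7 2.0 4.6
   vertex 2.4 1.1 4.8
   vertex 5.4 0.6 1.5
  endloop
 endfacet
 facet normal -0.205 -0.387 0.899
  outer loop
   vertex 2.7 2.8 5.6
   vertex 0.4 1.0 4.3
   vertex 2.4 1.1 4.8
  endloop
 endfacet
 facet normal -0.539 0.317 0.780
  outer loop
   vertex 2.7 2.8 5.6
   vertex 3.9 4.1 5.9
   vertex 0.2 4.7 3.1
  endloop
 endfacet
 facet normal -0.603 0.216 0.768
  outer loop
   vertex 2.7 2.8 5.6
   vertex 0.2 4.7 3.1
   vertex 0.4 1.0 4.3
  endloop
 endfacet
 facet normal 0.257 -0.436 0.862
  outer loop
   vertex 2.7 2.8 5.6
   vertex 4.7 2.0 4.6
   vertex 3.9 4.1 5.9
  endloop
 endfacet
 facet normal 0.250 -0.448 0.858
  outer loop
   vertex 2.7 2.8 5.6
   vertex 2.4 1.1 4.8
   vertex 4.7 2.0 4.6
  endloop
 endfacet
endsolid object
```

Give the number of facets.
14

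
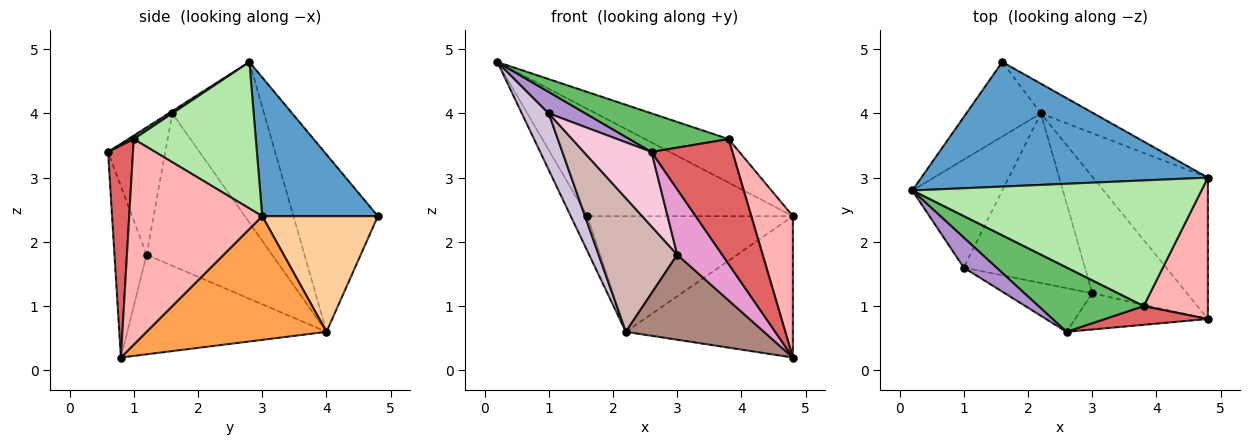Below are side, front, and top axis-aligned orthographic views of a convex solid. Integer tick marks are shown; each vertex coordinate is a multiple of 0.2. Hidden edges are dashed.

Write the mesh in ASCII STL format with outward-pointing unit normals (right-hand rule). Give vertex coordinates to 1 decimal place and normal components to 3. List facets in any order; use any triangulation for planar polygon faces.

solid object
 facet normal 0.345 0.613 0.711
  outer loop
   vertex 4.8 3.0 2.4
   vertex 1.6 4.8 2.4
   vertex 0.2 2.8 4.8
  endloop
 endfacet
 facet normal -0.907 0.178 -0.381
  outer loop
   vertex 2.2 4.0 0.6
   vertex 0.2 2.8 4.8
   vertex 1.6 4.8 2.4
  endloop
 endfacet
 facet normal 0.606 0.563 -0.563
  outer loop
   vertex 2.2 4.0 0.6
   vertex 4.8 3.0 2.4
   vertex 4.8 0.8 0.2
  endloop
 endfacet
 facet normal 0.478 0.851 -0.219
  outer loop
   vertex 2.2 4.0 0.6
   vertex 1.6 4.8 2.4
   vertex 4.8 3.0 2.4
  endloop
 endfacet
 facet normal 0.029 -0.514 0.857
  outer loop
   vertex 3.8 1.0 3.6
   vertex 0.2 2.8 4.8
   vertex 2.6 0.6 3.4
  endloop
 endfacet
 facet normal 0.432 0.295 0.852
  outer loop
   vertex 3.8 1.0 3.6
   vertex 4.8 3.0 2.4
   vertex 0.2 2.8 4.8
  endloop
 endfacet
 facet normal 0.292 -0.946 0.141
  outer loop
   vertex 3.8 1.0 3.6
   vertex 2.6 0.6 3.4
   vertex 4.8 0.8 0.2
  endloop
 endfacet
 facet normal 0.915 -0.286 0.286
  outer loop
   vertex 3.8 1.0 3.6
   vertex 4.8 0.8 0.2
   vertex 4.8 3.0 2.4
  endloop
 endfacet
 facet normal -0.058 -0.580 0.812
  outer loop
   vertex 1.0 1.6 4.0
   vertex 2.6 0.6 3.4
   vertex 0.2 2.8 4.8
  endloop
 endfacet
 facet normal -0.845 -0.248 -0.473
  outer loop
   vertex 1.0 1.6 4.0
   vertex 0.2 2.8 4.8
   vertex 2.2 4.0 0.6
  endloop
 endfacet
 facet normal -0.647 -0.449 -0.616
  outer loop
   vertex 3.0 1.2 1.8
   vertex 2.2 4.0 0.6
   vertex 4.8 0.8 0.2
  endloop
 endfacet
 facet normal -0.703 -0.440 -0.559
  outer loop
   vertex 3.0 1.2 1.8
   vertex 1.0 1.6 4.0
   vertex 2.2 4.0 0.6
  endloop
 endfacet
 facet normal -0.530 -0.742 -0.411
  outer loop
   vertex 3.0 1.2 1.8
   vertex 4.8 0.8 0.2
   vertex 2.6 0.6 3.4
  endloop
 endfacet
 facet normal -0.589 -0.697 -0.409
  outer loop
   vertex 3.0 1.2 1.8
   vertex 2.6 0.6 3.4
   vertex 1.0 1.6 4.0
  endloop
 endfacet
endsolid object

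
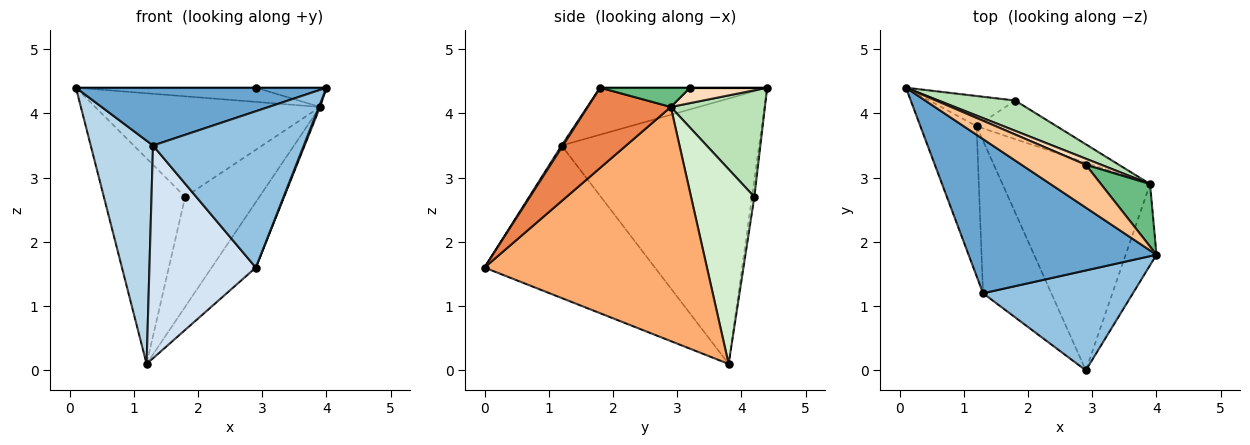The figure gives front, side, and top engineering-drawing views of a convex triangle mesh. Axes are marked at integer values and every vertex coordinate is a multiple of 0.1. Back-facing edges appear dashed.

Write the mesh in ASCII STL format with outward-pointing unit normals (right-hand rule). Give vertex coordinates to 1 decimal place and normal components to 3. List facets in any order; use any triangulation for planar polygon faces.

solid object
 facet normal -0.228 -0.342 0.912
  outer loop
   vertex 1.3 1.2 3.5
   vertex 4.0 1.8 4.4
   vertex 0.1 4.4 4.4
  endloop
 endfacet
 facet normal 0.008 -0.843 0.539
  outer loop
   vertex 1.3 1.2 3.5
   vertex 2.9 0.0 1.6
   vertex 4.0 1.8 4.4
  endloop
 endfacet
 facet normal -0.935 -0.295 -0.198
  outer loop
   vertex 1.3 1.2 3.5
   vertex 0.1 4.4 4.4
   vertex 1.2 3.8 0.1
  endloop
 endfacet
 facet normal -0.793 -0.495 -0.355
  outer loop
   vertex 1.3 1.2 3.5
   vertex 1.2 3.8 0.1
   vertex 2.9 0.0 1.6
  endloop
 endfacet
 facet normal 0.933 -0.013 -0.358
  outer loop
   vertex 3.9 2.9 4.1
   vertex 4.0 1.8 4.4
   vertex 2.9 0.0 1.6
  endloop
 endfacet
 facet normal 0.834 0.166 -0.526
  outer loop
   vertex 3.9 2.9 4.1
   vertex 2.9 0.0 1.6
   vertex 1.2 3.8 0.1
  endloop
 endfacet
 facet normal 0.000 0.000 1.000
  outer loop
   vertex 2.9 3.2 4.4
   vertex 0.1 4.4 4.4
   vertex 4.0 1.8 4.4
  endloop
 endfacet
 facet normal 0.367 0.855 0.367
  outer loop
   vertex 2.9 3.2 4.4
   vertex 3.9 2.9 4.1
   vertex 0.1 4.4 4.4
  endloop
 endfacet
 facet normal 0.351 0.276 0.895
  outer loop
   vertex 2.9 3.2 4.4
   vertex 4.0 1.8 4.4
   vertex 3.9 2.9 4.1
  endloop
 endfacet
 facet normal -0.029 0.989 -0.145
  outer loop
   vertex 1.8 4.2 2.7
   vertex 1.2 3.8 0.1
   vertex 0.1 4.4 4.4
  endloop
 endfacet
 facet normal 0.372 0.889 0.267
  outer loop
   vertex 1.8 4.2 2.7
   vertex 0.1 4.4 4.4
   vertex 3.9 2.9 4.1
  endloop
 endfacet
 facet normal 0.627 0.735 -0.258
  outer loop
   vertex 1.8 4.2 2.7
   vertex 3.9 2.9 4.1
   vertex 1.2 3.8 0.1
  endloop
 endfacet
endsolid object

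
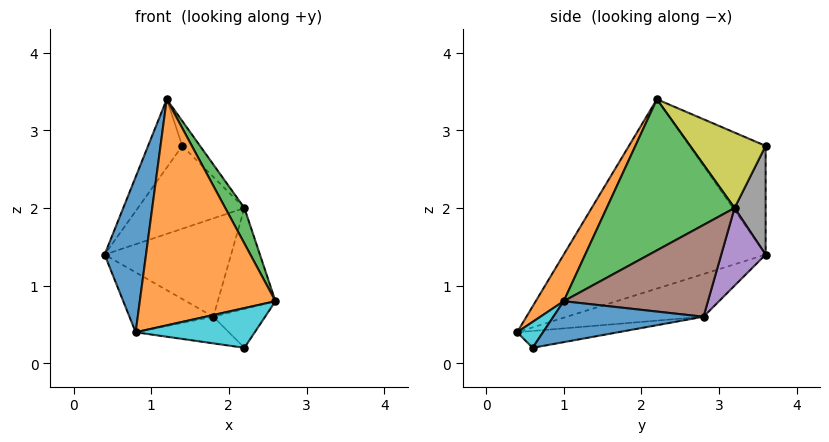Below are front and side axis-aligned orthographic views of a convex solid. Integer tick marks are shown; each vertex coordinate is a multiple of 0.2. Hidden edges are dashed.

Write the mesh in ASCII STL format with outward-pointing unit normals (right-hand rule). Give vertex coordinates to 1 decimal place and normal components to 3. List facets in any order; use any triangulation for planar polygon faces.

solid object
 facet normal -0.950 -0.195 0.244
  outer loop
   vertex 1.2 2.2 3.4
   vertex 0.4 3.6 1.4
   vertex 0.8 0.4 0.4
  endloop
 endfacet
 facet normal 0.176 -0.854 0.489
  outer loop
   vertex 1.2 2.2 3.4
   vertex 0.8 0.4 0.4
   vertex 2.6 1.0 0.8
  endloop
 endfacet
 facet normal 0.848 -0.127 0.515
  outer loop
   vertex 2.2 3.2 2.0
   vertex 1.2 2.2 3.4
   vertex 2.6 1.0 0.8
  endloop
 endfacet
 facet normal -0.379 0.233 -0.896
  outer loop
   vertex 1.8 2.8 0.6
   vertex 0.8 0.4 0.4
   vertex 0.4 3.6 1.4
  endloop
 endfacet
 facet normal 0.311 0.887 -0.342
  outer loop
   vertex 1.8 2.8 0.6
   vertex 0.4 3.6 1.4
   vertex 2.2 3.2 2.0
  endloop
 endfacet
 facet normal 0.870 0.348 -0.348
  outer loop
   vertex 1.8 2.8 0.6
   vertex 2.2 3.2 2.0
   vertex 2.6 1.0 0.8
  endloop
 endfacet
 facet normal -0.764 0.343 0.546
  outer loop
   vertex 1.4 3.6 2.8
   vertex 0.4 3.6 1.4
   vertex 1.2 2.2 3.4
  endloop
 endfacet
 facet normal 0.275 0.941 -0.196
  outer loop
   vertex 1.4 3.6 2.8
   vertex 2.2 3.2 2.0
   vertex 0.4 3.6 1.4
  endloop
 endfacet
 facet normal 0.738 0.174 0.652
  outer loop
   vertex 1.4 3.6 2.8
   vertex 1.2 2.2 3.4
   vertex 2.2 3.2 2.0
  endloop
 endfacet
 facet normal 0.189 -0.871 0.454
  outer loop
   vertex 2.2 0.6 0.2
   vertex 2.6 1.0 0.8
   vertex 0.8 0.4 0.4
  endloop
 endfacet
 facet normal 0.721 0.249 -0.647
  outer loop
   vertex 2.2 0.6 0.2
   vertex 1.8 2.8 0.6
   vertex 2.6 1.0 0.8
  endloop
 endfacet
 facet normal -0.161 0.148 -0.976
  outer loop
   vertex 2.2 0.6 0.2
   vertex 0.8 0.4 0.4
   vertex 1.8 2.8 0.6
  endloop
 endfacet
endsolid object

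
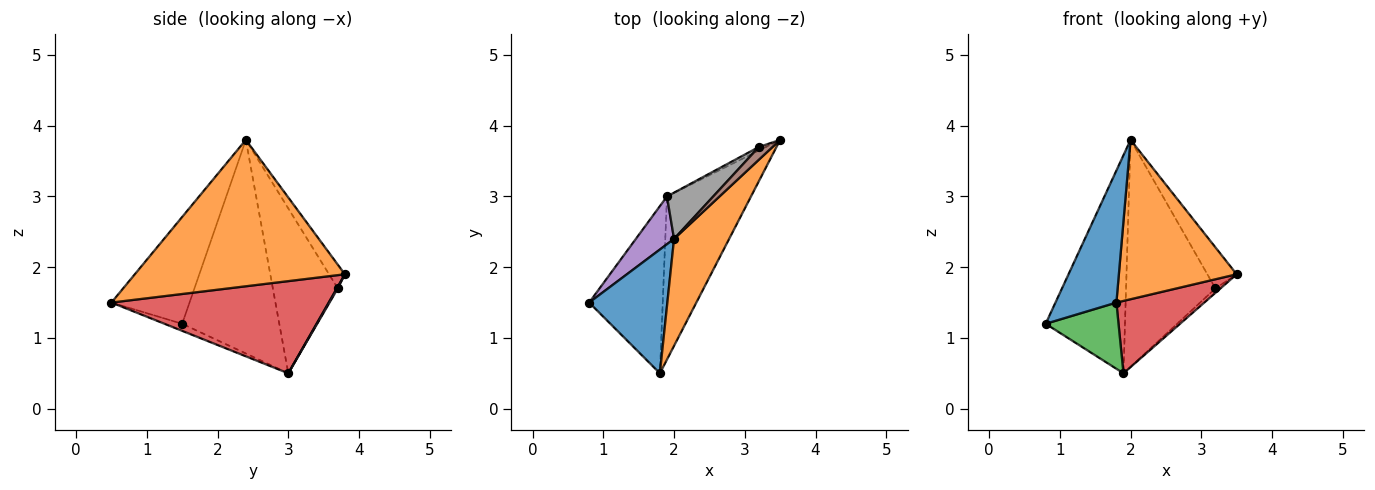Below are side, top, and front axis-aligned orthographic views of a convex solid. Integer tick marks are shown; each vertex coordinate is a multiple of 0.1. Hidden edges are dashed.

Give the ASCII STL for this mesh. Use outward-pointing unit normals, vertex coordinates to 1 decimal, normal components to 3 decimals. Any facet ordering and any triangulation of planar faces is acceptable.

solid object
 facet normal -0.683 -0.533 0.500
  outer loop
   vertex 2.0 2.4 3.8
   vertex 0.8 1.5 1.2
   vertex 1.8 0.5 1.5
  endloop
 endfacet
 facet normal 0.829 -0.465 0.312
  outer loop
   vertex 2.0 2.4 3.8
   vertex 1.8 0.5 1.5
   vertex 3.5 3.8 1.9
  endloop
 endfacet
 facet normal -0.089 -0.367 -0.926
  outer loop
   vertex 1.9 3.0 0.5
   vertex 1.8 0.5 1.5
   vertex 0.8 1.5 1.2
  endloop
 endfacet
 facet normal 0.708 -0.287 -0.645
  outer loop
   vertex 1.9 3.0 0.5
   vertex 3.5 3.8 1.9
   vertex 1.8 0.5 1.5
  endloop
 endfacet
 facet normal -0.767 0.627 0.137
  outer loop
   vertex 1.9 3.0 0.5
   vertex 0.8 1.5 1.2
   vertex 2.0 2.4 3.8
  endloop
 endfacet
 facet normal -0.459 0.849 0.263
  outer loop
   vertex 3.2 3.7 1.7
   vertex 2.0 2.4 3.8
   vertex 3.5 3.8 1.9
  endloop
 endfacet
 facet normal 0.154 0.772 -0.617
  outer loop
   vertex 3.2 3.7 1.7
   vertex 3.5 3.8 1.9
   vertex 1.9 3.0 0.5
  endloop
 endfacet
 facet normal -0.580 0.798 0.163
  outer loop
   vertex 3.2 3.7 1.7
   vertex 1.9 3.0 0.5
   vertex 2.0 2.4 3.8
  endloop
 endfacet
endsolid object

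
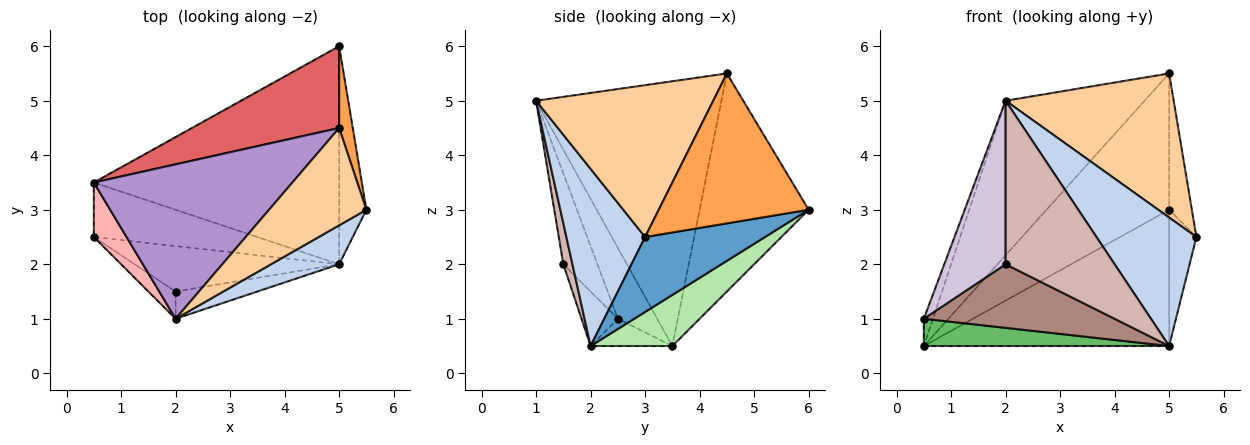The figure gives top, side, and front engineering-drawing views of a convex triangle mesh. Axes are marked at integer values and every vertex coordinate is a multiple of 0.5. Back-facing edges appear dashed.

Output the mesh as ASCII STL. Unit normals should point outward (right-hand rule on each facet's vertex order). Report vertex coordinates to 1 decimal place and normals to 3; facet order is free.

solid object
 facet normal 0.919 0.209 -0.334
  outer loop
   vertex 5.0 2.0 0.5
   vertex 5.0 6.0 3.0
   vertex 5.5 3.0 2.5
  endloop
 endfacet
 facet normal 0.602 -0.764 0.232
  outer loop
   vertex 5.0 2.0 0.5
   vertex 5.5 3.0 2.5
   vertex 2.0 1.0 5.0
  endloop
 endfacet
 facet normal 0.985 0.149 0.090
  outer loop
   vertex 5.0 4.5 5.5
   vertex 5.5 3.0 2.5
   vertex 5.0 6.0 3.0
  endloop
 endfacet
 facet normal 0.658 -0.624 0.422
  outer loop
   vertex 5.0 4.5 5.5
   vertex 2.0 1.0 5.0
   vertex 5.5 3.0 2.5
  endloop
 endfacet
 facet normal -0.147 -0.442 -0.885
  outer loop
   vertex 0.5 3.5 0.5
   vertex 5.0 2.0 0.5
   vertex 0.5 2.5 1.0
  endloop
 endfacet
 facet normal 0.174 0.522 -0.835
  outer loop
   vertex 0.5 3.5 0.5
   vertex 5.0 6.0 3.0
   vertex 5.0 2.0 0.5
  endloop
 endfacet
 facet normal -0.606 0.682 0.409
  outer loop
   vertex 0.5 3.5 0.5
   vertex 5.0 4.5 5.5
   vertex 5.0 6.0 3.0
  endloop
 endfacet
 facet normal -0.889 0.205 0.410
  outer loop
   vertex 0.5 3.5 0.5
   vertex 0.5 2.5 1.0
   vertex 2.0 1.0 5.0
  endloop
 endfacet
 facet normal -0.686 0.514 0.514
  outer loop
   vertex 0.5 3.5 0.5
   vertex 2.0 1.0 5.0
   vertex 5.0 4.5 5.5
  endloop
 endfacet
 facet normal -0.481 -0.865 -0.144
  outer loop
   vertex 2.0 1.5 2.0
   vertex 2.0 1.0 5.0
   vertex 0.5 2.5 1.0
  endloop
 endfacet
 facet normal -0.153 -0.804 -0.574
  outer loop
   vertex 2.0 1.5 2.0
   vertex 0.5 2.5 1.0
   vertex 5.0 2.0 0.5
  endloop
 endfacet
 facet normal 0.082 -0.983 -0.164
  outer loop
   vertex 2.0 1.5 2.0
   vertex 5.0 2.0 0.5
   vertex 2.0 1.0 5.0
  endloop
 endfacet
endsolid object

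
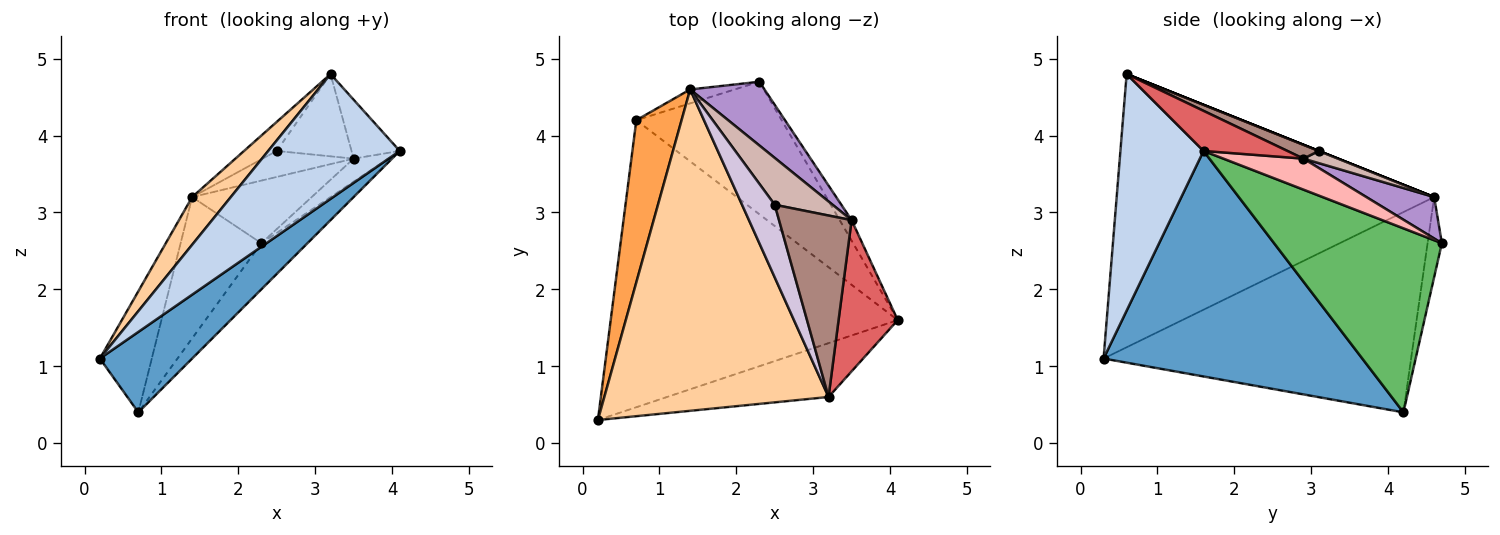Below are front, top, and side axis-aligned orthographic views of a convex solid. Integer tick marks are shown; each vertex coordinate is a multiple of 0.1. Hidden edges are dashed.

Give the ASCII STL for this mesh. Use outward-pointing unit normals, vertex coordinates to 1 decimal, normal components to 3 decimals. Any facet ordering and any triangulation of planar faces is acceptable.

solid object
 facet normal 0.603 -0.215 -0.768
  outer loop
   vertex 0.7 4.2 0.4
   vertex 4.1 1.6 3.8
   vertex 0.2 0.3 1.1
  endloop
 endfacet
 facet normal 0.502 -0.794 -0.343
  outer loop
   vertex 3.2 0.6 4.8
   vertex 0.2 0.3 1.1
   vertex 4.1 1.6 3.8
  endloop
 endfacet
 facet normal -0.962 0.162 0.217
  outer loop
   vertex 1.4 4.6 3.2
   vertex 0.7 4.2 0.4
   vertex 0.2 0.3 1.1
  endloop
 endfacet
 facet normal -0.770 -0.094 0.632
  outer loop
   vertex 1.4 4.6 3.2
   vertex 0.2 0.3 1.1
   vertex 3.2 0.6 4.8
  endloop
 endfacet
 facet normal 0.767 0.211 -0.606
  outer loop
   vertex 2.3 4.7 2.6
   vertex 4.1 1.6 3.8
   vertex 0.7 4.2 0.4
  endloop
 endfacet
 facet normal -0.173 0.980 -0.097
  outer loop
   vertex 2.3 4.7 2.6
   vertex 0.7 4.2 0.4
   vertex 1.4 4.6 3.2
  endloop
 endfacet
 facet normal 0.534 0.307 0.788
  outer loop
   vertex 3.5 2.9 3.7
   vertex 3.2 0.6 4.8
   vertex 4.1 1.6 3.8
  endloop
 endfacet
 facet normal 0.866 0.374 -0.332
  outer loop
   vertex 3.5 2.9 3.7
   vertex 4.1 1.6 3.8
   vertex 2.3 4.7 2.6
  endloop
 endfacet
 facet normal 0.369 0.651 0.663
  outer loop
   vertex 3.5 2.9 3.7
   vertex 2.3 4.7 2.6
   vertex 1.4 4.6 3.2
  endloop
 endfacet
 facet normal 0.000 0.371 0.928
  outer loop
   vertex 2.5 3.1 3.8
   vertex 1.4 4.6 3.2
   vertex 3.2 0.6 4.8
  endloop
 endfacet
 facet normal 0.171 0.407 0.897
  outer loop
   vertex 2.5 3.1 3.8
   vertex 3.2 0.6 4.8
   vertex 3.5 2.9 3.7
  endloop
 endfacet
 facet normal 0.181 0.477 0.860
  outer loop
   vertex 2.5 3.1 3.8
   vertex 3.5 2.9 3.7
   vertex 1.4 4.6 3.2
  endloop
 endfacet
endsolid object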